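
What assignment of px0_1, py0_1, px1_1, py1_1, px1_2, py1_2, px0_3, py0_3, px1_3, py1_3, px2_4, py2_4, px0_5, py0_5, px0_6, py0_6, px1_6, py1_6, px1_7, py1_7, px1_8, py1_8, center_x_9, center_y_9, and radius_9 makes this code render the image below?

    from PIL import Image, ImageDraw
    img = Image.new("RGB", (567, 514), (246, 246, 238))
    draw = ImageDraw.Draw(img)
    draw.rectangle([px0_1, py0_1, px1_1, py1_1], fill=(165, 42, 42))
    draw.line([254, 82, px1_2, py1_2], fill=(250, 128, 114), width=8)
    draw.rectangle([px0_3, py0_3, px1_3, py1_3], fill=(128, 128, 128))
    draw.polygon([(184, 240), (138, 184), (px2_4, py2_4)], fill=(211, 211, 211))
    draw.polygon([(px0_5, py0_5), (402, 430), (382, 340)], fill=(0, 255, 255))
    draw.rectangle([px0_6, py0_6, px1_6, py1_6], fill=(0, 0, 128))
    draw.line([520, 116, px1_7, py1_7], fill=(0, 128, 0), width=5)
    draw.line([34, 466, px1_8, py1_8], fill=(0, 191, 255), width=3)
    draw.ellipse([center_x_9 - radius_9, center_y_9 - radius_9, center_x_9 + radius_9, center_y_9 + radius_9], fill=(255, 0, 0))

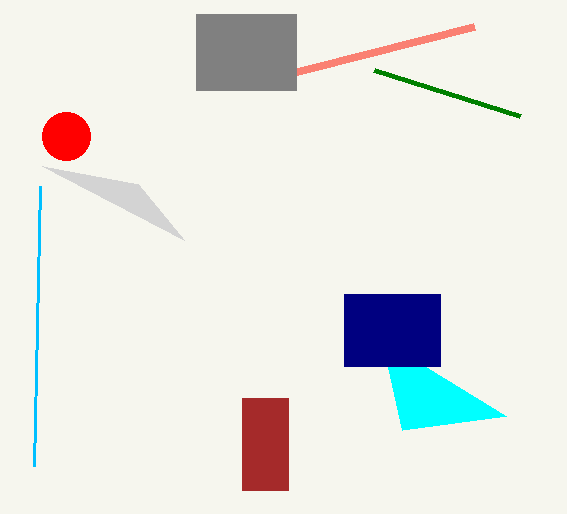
px0_1 = 242; py0_1 = 398; px1_1 = 288; py1_1 = 490; px1_2 = 474; py1_2 = 26; px0_3 = 196; py0_3 = 14; px1_3 = 296; py1_3 = 90; px2_4 = 42; py2_4 = 166; px0_5 = 506; py0_5 = 416; px0_6 = 344; py0_6 = 294; px1_6 = 440; py1_6 = 366; px1_7 = 374; py1_7 = 70; px1_8 = 40; py1_8 = 186; center_x_9 = 66; center_y_9 = 136; radius_9 = 24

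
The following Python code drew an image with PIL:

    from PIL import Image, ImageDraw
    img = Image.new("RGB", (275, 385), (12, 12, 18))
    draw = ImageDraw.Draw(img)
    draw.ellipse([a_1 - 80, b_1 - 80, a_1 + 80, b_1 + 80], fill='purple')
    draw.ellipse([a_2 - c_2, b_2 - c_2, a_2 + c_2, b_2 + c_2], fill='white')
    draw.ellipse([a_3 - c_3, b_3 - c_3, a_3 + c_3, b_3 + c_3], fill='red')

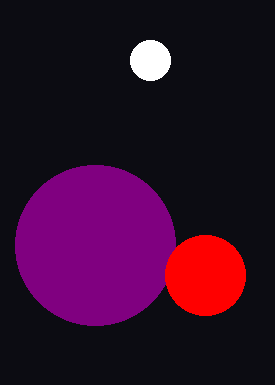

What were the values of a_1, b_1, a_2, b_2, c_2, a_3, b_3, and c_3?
a_1 = 95, b_1 = 245, a_2 = 150, b_2 = 60, c_2 = 20, a_3 = 205, b_3 = 275, c_3 = 40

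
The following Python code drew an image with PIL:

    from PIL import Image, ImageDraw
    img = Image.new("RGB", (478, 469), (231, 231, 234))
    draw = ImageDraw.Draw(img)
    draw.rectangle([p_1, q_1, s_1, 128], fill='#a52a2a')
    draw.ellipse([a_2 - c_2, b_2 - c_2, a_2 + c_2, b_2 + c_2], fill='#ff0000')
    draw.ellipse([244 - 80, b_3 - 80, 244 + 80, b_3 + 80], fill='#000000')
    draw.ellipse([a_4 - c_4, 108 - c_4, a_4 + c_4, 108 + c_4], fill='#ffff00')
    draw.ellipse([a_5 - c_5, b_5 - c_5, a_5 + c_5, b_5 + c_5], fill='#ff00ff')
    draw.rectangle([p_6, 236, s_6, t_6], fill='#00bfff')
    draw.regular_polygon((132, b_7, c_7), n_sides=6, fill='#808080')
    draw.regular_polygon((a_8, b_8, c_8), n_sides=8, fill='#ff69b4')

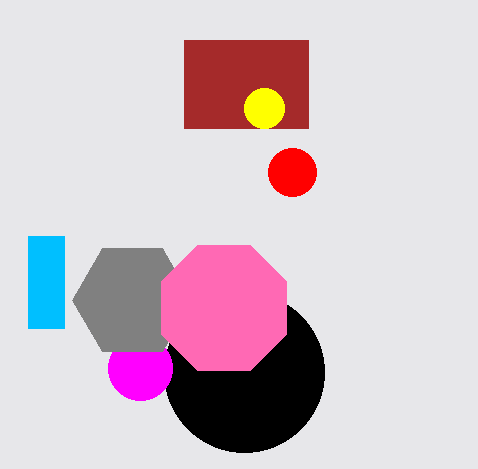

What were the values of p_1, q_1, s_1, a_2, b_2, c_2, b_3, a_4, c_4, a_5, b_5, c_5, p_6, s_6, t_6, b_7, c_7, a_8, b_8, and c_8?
p_1 = 184, q_1 = 40, s_1 = 308, a_2 = 292, b_2 = 172, c_2 = 24, b_3 = 372, a_4 = 264, c_4 = 20, a_5 = 140, b_5 = 368, c_5 = 32, p_6 = 28, s_6 = 64, t_6 = 328, b_7 = 300, c_7 = 60, a_8 = 224, b_8 = 308, c_8 = 68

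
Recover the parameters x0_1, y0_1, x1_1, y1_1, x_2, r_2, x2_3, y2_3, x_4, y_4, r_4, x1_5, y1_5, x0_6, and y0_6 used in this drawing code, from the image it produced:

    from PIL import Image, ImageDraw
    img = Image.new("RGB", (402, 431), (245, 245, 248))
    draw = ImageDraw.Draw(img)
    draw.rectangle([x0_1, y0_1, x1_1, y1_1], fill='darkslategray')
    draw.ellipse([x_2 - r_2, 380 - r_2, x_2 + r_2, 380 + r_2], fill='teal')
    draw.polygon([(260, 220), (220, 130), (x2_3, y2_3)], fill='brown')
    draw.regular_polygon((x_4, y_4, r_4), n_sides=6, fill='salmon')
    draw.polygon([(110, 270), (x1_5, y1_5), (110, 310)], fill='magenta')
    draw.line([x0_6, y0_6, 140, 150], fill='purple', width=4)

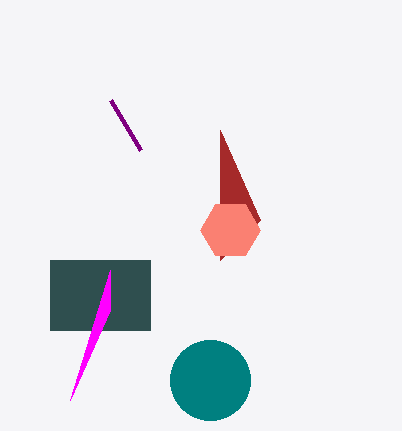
x0_1 = 50, y0_1 = 260, x1_1 = 150, y1_1 = 330, x_2 = 210, r_2 = 40, x2_3 = 220, y2_3 = 260, x_4 = 230, y_4 = 230, r_4 = 30, x1_5 = 70, y1_5 = 400, x0_6 = 110, y0_6 = 100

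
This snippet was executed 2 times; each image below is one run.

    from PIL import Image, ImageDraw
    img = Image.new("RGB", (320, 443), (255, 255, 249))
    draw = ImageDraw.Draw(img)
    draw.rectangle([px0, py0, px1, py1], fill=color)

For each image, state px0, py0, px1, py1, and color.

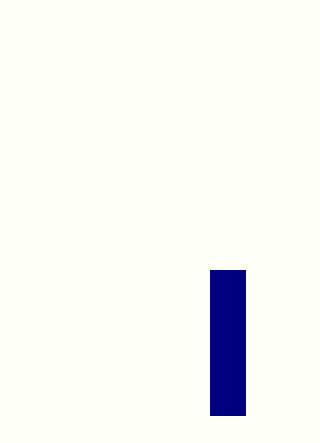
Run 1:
px0 = 210
py0 = 270
px1 = 245
py1 = 415
color = 'navy'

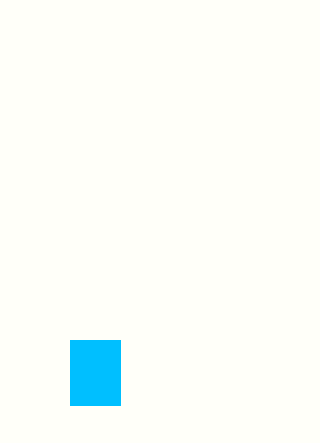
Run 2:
px0 = 70
py0 = 340
px1 = 120
py1 = 405
color = 'deepskyblue'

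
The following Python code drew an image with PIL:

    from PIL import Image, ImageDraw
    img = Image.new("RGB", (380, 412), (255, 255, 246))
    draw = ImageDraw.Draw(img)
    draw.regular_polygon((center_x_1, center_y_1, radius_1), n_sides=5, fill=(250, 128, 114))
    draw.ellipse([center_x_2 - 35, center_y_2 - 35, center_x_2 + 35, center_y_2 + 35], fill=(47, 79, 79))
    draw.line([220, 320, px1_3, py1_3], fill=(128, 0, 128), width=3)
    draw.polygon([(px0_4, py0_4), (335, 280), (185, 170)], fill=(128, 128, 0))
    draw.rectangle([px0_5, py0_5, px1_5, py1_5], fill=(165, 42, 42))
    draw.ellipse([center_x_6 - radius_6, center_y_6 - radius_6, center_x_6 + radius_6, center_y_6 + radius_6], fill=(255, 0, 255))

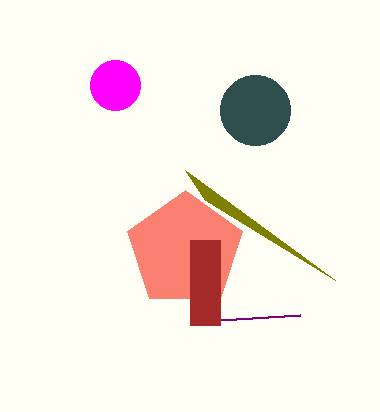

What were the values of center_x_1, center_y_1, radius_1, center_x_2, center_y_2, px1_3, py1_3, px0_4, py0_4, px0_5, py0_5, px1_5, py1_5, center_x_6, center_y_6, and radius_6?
center_x_1 = 185; center_y_1 = 250; radius_1 = 60; center_x_2 = 255; center_y_2 = 110; px1_3 = 300; py1_3 = 315; px0_4 = 205; py0_4 = 200; px0_5 = 190; py0_5 = 240; px1_5 = 220; py1_5 = 325; center_x_6 = 115; center_y_6 = 85; radius_6 = 25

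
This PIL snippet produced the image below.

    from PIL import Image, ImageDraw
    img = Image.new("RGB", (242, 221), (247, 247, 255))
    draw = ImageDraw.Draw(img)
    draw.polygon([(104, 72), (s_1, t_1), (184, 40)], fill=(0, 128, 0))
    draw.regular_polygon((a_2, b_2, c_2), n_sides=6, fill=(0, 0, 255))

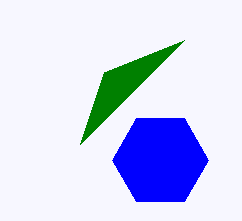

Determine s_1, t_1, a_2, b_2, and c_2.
s_1 = 80
t_1 = 144
a_2 = 160
b_2 = 160
c_2 = 48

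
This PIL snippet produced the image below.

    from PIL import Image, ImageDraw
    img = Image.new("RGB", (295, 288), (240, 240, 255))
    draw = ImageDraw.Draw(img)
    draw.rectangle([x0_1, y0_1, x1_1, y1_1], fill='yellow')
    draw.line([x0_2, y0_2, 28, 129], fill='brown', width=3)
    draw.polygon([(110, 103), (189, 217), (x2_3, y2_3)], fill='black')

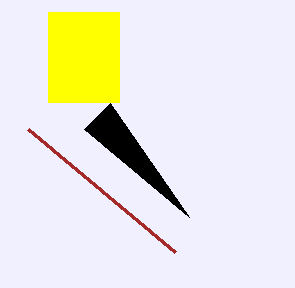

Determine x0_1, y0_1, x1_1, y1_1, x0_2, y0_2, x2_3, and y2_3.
x0_1 = 48, y0_1 = 12, x1_1 = 119, y1_1 = 102, x0_2 = 175, y0_2 = 252, x2_3 = 84, y2_3 = 129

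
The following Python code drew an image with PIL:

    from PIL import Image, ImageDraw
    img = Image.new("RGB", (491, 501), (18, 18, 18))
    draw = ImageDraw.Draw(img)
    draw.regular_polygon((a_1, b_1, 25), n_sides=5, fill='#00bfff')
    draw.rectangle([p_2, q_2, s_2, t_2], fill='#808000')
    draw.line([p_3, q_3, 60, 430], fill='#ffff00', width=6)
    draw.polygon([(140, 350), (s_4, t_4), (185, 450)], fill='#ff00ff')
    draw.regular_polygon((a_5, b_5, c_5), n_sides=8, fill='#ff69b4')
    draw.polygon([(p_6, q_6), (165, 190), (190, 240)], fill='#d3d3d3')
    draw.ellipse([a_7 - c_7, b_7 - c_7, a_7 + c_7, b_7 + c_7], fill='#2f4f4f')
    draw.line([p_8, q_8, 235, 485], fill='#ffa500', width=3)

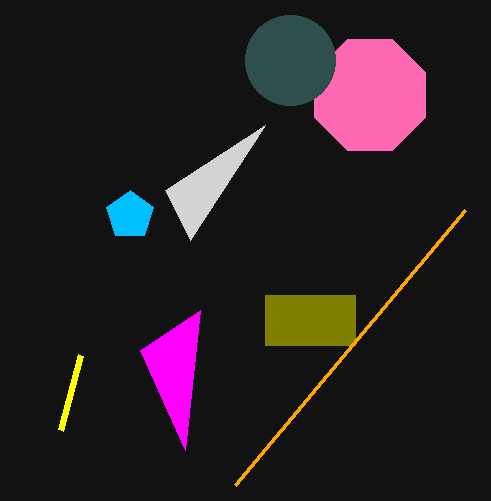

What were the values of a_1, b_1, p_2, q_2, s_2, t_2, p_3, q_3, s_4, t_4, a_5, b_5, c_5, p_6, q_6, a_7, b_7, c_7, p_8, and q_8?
a_1 = 130; b_1 = 215; p_2 = 265; q_2 = 295; s_2 = 355; t_2 = 345; p_3 = 80; q_3 = 355; s_4 = 200; t_4 = 310; a_5 = 370; b_5 = 95; c_5 = 60; p_6 = 265; q_6 = 125; a_7 = 290; b_7 = 60; c_7 = 45; p_8 = 465; q_8 = 210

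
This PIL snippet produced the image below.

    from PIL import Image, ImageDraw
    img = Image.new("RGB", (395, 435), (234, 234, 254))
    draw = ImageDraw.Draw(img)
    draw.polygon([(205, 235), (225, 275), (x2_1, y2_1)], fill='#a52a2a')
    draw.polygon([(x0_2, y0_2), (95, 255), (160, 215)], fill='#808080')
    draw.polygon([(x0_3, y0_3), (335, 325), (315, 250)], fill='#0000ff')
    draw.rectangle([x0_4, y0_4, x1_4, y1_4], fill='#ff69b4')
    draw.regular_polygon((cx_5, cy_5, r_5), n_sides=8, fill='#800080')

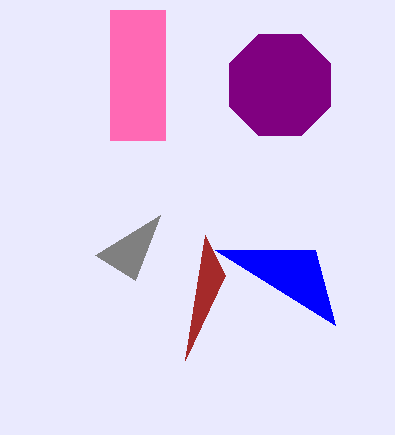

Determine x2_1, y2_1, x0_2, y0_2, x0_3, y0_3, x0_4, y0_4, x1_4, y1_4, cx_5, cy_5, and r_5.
x2_1 = 185
y2_1 = 360
x0_2 = 135
y0_2 = 280
x0_3 = 215
y0_3 = 250
x0_4 = 110
y0_4 = 10
x1_4 = 165
y1_4 = 140
cx_5 = 280
cy_5 = 85
r_5 = 55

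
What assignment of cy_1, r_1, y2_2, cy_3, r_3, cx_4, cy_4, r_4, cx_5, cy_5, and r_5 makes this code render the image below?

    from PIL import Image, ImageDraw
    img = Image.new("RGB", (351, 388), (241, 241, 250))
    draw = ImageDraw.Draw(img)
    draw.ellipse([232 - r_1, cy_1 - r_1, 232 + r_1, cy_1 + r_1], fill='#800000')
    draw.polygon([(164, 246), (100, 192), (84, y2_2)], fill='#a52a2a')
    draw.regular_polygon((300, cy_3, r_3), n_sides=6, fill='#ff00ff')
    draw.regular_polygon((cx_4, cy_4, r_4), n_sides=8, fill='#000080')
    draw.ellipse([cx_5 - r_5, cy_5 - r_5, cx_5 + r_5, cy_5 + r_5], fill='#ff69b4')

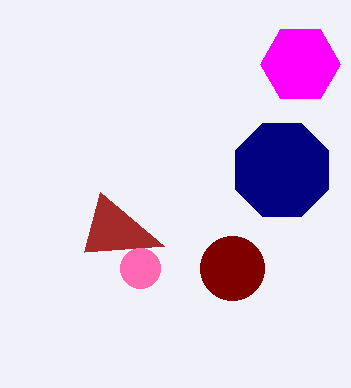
cy_1 = 268; r_1 = 32; y2_2 = 252; cy_3 = 64; r_3 = 40; cx_4 = 282; cy_4 = 170; r_4 = 50; cx_5 = 140; cy_5 = 268; r_5 = 20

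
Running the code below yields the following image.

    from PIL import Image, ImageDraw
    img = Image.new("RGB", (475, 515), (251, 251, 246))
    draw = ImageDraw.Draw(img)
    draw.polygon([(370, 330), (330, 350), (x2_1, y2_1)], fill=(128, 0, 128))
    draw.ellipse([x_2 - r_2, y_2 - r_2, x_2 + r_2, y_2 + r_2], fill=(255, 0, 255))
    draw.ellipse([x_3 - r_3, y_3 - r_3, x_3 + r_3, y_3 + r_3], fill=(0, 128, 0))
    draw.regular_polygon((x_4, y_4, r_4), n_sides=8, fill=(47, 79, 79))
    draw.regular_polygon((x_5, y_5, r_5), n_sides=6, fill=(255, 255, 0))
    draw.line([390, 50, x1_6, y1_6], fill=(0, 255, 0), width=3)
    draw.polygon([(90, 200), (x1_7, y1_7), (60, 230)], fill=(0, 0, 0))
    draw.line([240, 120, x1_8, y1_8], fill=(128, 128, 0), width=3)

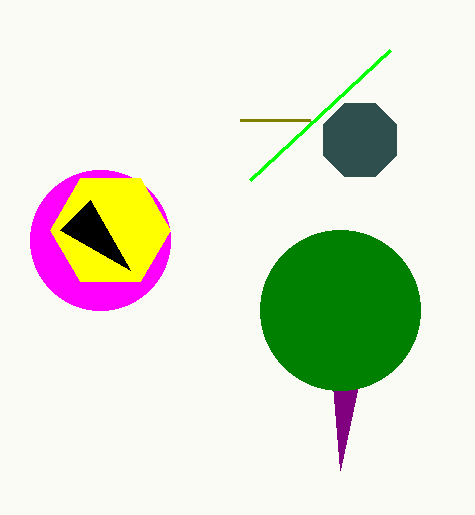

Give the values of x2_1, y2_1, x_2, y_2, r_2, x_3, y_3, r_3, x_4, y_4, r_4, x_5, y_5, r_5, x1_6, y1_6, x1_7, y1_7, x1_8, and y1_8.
x2_1 = 340
y2_1 = 470
x_2 = 100
y_2 = 240
r_2 = 70
x_3 = 340
y_3 = 310
r_3 = 80
x_4 = 360
y_4 = 140
r_4 = 40
x_5 = 110
y_5 = 230
r_5 = 60
x1_6 = 250
y1_6 = 180
x1_7 = 130
y1_7 = 270
x1_8 = 310
y1_8 = 120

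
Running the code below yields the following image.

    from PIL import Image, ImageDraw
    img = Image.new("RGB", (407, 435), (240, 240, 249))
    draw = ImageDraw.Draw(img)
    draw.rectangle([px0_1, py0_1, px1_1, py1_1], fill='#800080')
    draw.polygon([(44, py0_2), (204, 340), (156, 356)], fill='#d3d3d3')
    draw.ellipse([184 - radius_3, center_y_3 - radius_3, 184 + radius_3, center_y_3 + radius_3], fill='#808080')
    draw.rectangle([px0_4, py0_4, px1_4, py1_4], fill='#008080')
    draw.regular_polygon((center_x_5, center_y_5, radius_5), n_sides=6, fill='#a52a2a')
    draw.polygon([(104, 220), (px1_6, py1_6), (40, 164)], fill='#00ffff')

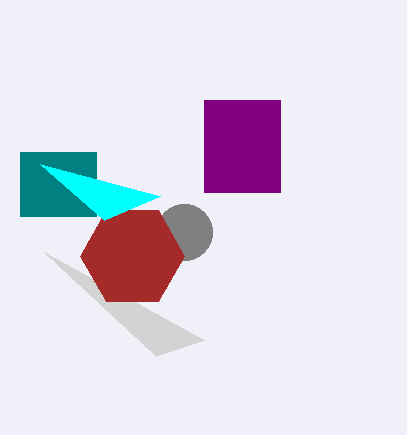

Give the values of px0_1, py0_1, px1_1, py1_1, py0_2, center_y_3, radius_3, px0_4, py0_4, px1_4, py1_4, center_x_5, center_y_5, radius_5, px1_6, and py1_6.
px0_1 = 204, py0_1 = 100, px1_1 = 280, py1_1 = 192, py0_2 = 252, center_y_3 = 232, radius_3 = 28, px0_4 = 20, py0_4 = 152, px1_4 = 96, py1_4 = 216, center_x_5 = 132, center_y_5 = 256, radius_5 = 52, px1_6 = 160, py1_6 = 196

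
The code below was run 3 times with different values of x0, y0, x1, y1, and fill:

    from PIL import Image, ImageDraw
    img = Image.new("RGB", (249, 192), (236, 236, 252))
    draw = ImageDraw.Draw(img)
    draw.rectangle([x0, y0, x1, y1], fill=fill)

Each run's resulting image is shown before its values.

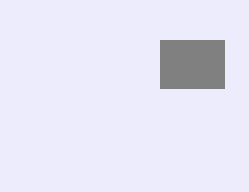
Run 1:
x0 = 160
y0 = 40
x1 = 224
y1 = 88
fill = 'gray'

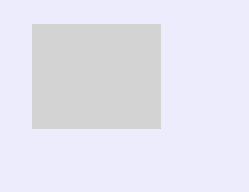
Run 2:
x0 = 32
y0 = 24
x1 = 160
y1 = 128
fill = 'lightgray'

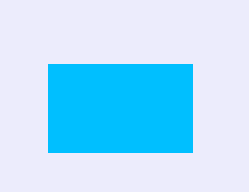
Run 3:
x0 = 48; y0 = 64; x1 = 192; y1 = 152; fill = 'deepskyblue'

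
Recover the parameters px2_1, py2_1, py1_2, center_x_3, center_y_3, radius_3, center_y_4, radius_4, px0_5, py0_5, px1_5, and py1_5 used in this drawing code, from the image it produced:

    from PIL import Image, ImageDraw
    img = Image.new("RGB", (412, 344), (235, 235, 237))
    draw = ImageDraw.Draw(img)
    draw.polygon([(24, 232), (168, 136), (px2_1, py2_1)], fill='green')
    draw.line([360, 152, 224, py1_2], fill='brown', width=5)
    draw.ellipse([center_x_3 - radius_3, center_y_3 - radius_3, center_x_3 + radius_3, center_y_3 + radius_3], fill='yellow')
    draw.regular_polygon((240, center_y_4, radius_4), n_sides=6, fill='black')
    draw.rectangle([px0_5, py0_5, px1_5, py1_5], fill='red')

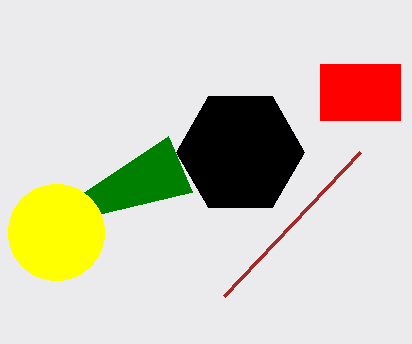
px2_1 = 192
py2_1 = 192
py1_2 = 296
center_x_3 = 56
center_y_3 = 232
radius_3 = 48
center_y_4 = 152
radius_4 = 64
px0_5 = 320
py0_5 = 64
px1_5 = 400
py1_5 = 120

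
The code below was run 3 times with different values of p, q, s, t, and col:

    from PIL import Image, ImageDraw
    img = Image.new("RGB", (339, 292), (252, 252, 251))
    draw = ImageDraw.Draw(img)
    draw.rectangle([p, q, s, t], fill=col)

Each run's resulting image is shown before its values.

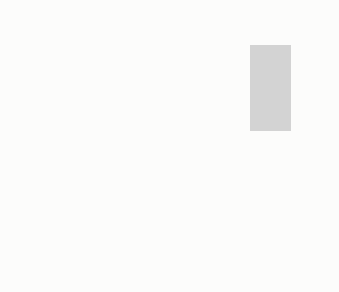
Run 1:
p = 250; q = 45; s = 290; t = 130; col = 'lightgray'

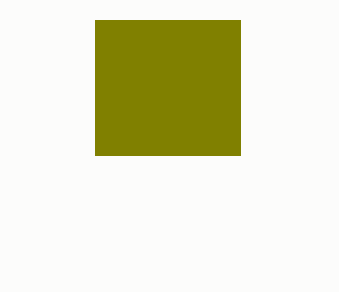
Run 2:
p = 95; q = 20; s = 240; t = 155; col = 'olive'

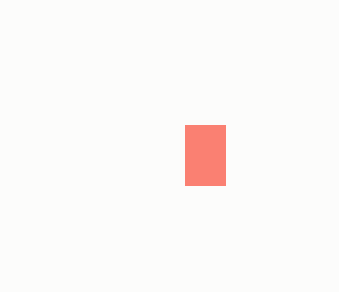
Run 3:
p = 185
q = 125
s = 225
t = 185
col = 'salmon'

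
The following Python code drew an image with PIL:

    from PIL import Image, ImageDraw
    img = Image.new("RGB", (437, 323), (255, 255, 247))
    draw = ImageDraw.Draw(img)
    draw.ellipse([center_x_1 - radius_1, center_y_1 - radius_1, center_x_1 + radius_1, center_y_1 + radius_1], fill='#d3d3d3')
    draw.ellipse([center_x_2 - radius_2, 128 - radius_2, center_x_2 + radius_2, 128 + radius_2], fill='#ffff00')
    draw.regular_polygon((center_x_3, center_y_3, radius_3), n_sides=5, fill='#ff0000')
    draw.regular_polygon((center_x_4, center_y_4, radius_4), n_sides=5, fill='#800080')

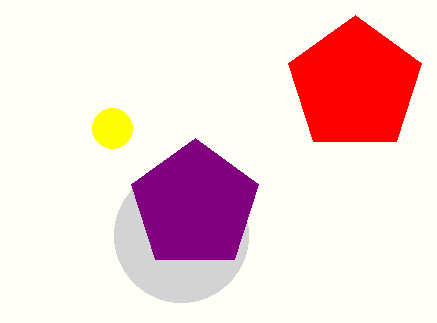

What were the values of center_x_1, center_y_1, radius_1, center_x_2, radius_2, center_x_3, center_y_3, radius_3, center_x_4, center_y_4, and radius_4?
center_x_1 = 181; center_y_1 = 235; radius_1 = 67; center_x_2 = 112; radius_2 = 20; center_x_3 = 355; center_y_3 = 85; radius_3 = 70; center_x_4 = 195; center_y_4 = 205; radius_4 = 67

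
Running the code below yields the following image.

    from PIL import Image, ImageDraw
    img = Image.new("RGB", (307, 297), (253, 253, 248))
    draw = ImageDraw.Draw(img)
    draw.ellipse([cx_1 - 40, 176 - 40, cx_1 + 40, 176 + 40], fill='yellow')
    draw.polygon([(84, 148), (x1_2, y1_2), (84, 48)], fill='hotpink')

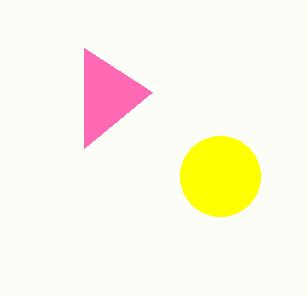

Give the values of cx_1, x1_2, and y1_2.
cx_1 = 220
x1_2 = 152
y1_2 = 92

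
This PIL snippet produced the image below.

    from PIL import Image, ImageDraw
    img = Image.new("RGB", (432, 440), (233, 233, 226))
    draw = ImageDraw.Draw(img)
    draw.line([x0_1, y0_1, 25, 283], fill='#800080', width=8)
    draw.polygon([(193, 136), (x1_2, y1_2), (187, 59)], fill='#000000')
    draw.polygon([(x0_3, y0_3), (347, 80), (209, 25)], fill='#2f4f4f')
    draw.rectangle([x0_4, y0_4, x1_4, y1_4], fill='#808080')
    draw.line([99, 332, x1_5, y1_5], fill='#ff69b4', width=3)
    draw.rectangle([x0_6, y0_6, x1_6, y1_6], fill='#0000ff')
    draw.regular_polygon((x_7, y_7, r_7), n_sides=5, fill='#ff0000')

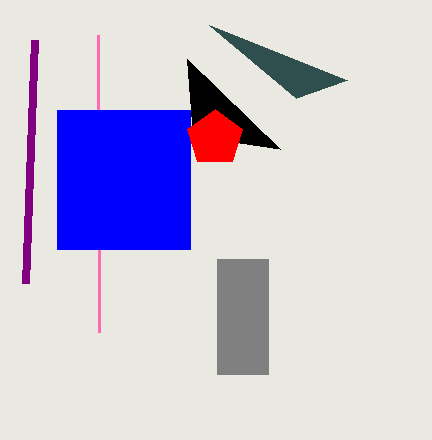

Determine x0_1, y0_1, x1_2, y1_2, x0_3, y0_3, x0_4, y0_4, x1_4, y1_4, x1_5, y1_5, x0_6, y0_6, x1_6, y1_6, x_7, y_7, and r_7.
x0_1 = 34, y0_1 = 40, x1_2 = 280, y1_2 = 149, x0_3 = 296, y0_3 = 98, x0_4 = 217, y0_4 = 259, x1_4 = 268, y1_4 = 374, x1_5 = 98, y1_5 = 35, x0_6 = 57, y0_6 = 110, x1_6 = 190, y1_6 = 249, x_7 = 215, y_7 = 138, r_7 = 29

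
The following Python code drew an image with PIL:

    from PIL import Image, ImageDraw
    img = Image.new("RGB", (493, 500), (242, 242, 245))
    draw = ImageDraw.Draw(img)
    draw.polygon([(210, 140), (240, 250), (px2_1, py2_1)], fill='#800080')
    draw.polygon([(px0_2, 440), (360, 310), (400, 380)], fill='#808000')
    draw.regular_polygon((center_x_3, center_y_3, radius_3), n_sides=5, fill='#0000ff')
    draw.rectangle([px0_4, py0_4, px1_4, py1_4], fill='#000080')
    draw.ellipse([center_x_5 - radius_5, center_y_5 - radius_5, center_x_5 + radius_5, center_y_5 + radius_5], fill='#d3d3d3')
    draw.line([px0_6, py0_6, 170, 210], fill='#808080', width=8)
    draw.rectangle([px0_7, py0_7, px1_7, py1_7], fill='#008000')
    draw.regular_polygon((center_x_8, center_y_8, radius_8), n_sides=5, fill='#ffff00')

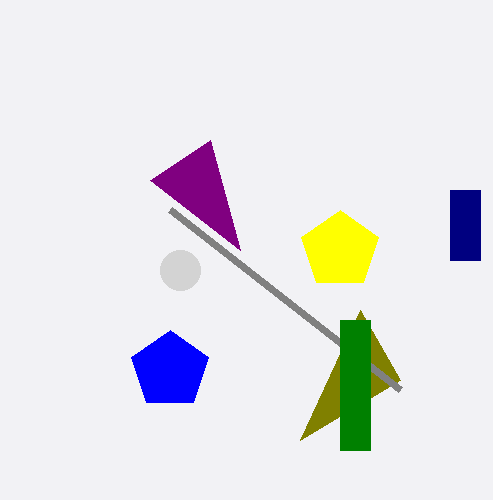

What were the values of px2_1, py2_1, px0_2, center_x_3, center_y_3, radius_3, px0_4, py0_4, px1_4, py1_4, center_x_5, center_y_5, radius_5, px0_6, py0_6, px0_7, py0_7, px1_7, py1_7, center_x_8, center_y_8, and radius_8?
px2_1 = 150, py2_1 = 180, px0_2 = 300, center_x_3 = 170, center_y_3 = 370, radius_3 = 40, px0_4 = 450, py0_4 = 190, px1_4 = 480, py1_4 = 260, center_x_5 = 180, center_y_5 = 270, radius_5 = 20, px0_6 = 400, py0_6 = 390, px0_7 = 340, py0_7 = 320, px1_7 = 370, py1_7 = 450, center_x_8 = 340, center_y_8 = 250, radius_8 = 40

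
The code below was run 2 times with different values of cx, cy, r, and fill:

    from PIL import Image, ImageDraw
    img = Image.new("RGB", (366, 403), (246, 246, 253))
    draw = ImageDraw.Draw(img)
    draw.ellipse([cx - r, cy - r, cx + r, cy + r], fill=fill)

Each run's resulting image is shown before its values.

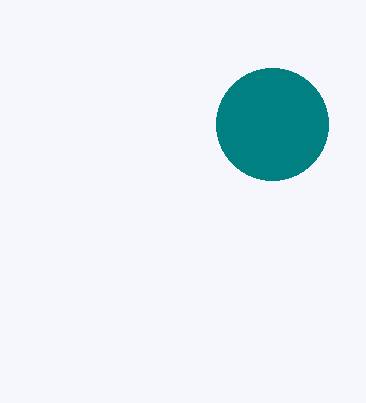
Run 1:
cx = 272; cy = 124; r = 56; fill = 'teal'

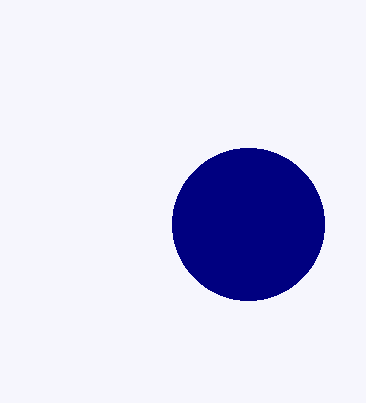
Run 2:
cx = 248, cy = 224, r = 76, fill = 'navy'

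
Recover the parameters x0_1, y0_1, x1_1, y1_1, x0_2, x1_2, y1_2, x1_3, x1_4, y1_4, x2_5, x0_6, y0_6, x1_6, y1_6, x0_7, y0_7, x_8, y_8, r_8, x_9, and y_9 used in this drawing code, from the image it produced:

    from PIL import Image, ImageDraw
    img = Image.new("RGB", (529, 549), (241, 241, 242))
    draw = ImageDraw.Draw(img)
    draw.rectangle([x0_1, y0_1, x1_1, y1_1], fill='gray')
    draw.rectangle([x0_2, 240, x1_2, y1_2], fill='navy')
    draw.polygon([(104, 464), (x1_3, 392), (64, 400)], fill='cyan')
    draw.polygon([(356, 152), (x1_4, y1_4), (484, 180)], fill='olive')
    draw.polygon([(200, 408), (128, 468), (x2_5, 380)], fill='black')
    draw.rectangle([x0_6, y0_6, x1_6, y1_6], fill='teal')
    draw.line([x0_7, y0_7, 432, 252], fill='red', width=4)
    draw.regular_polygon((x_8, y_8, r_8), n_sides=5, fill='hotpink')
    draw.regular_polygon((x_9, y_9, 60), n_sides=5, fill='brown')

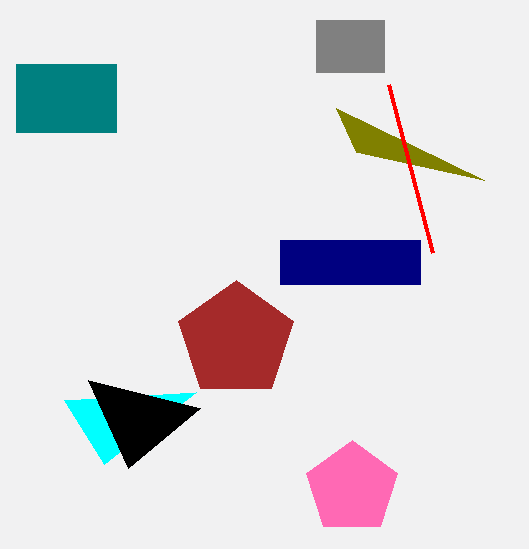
x0_1 = 316
y0_1 = 20
x1_1 = 384
y1_1 = 72
x0_2 = 280
x1_2 = 420
y1_2 = 284
x1_3 = 196
x1_4 = 336
y1_4 = 108
x2_5 = 88
x0_6 = 16
y0_6 = 64
x1_6 = 116
y1_6 = 132
x0_7 = 388
y0_7 = 84
x_8 = 352
y_8 = 488
r_8 = 48
x_9 = 236
y_9 = 340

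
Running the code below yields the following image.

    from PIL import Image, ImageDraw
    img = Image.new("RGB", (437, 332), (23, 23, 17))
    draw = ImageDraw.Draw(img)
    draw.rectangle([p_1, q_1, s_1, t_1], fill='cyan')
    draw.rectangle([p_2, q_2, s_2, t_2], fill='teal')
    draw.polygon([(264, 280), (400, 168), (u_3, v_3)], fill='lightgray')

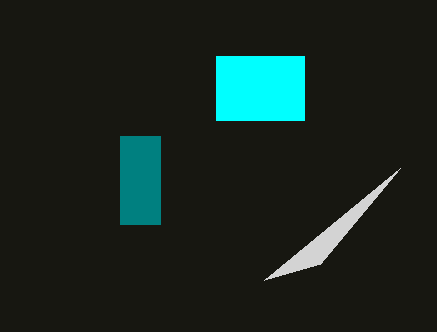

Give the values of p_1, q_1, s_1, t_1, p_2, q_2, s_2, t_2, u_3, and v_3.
p_1 = 216, q_1 = 56, s_1 = 304, t_1 = 120, p_2 = 120, q_2 = 136, s_2 = 160, t_2 = 224, u_3 = 320, v_3 = 264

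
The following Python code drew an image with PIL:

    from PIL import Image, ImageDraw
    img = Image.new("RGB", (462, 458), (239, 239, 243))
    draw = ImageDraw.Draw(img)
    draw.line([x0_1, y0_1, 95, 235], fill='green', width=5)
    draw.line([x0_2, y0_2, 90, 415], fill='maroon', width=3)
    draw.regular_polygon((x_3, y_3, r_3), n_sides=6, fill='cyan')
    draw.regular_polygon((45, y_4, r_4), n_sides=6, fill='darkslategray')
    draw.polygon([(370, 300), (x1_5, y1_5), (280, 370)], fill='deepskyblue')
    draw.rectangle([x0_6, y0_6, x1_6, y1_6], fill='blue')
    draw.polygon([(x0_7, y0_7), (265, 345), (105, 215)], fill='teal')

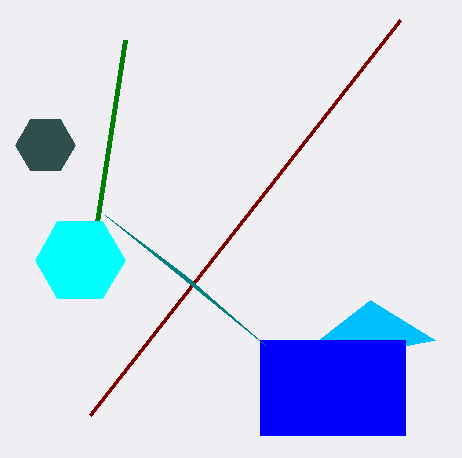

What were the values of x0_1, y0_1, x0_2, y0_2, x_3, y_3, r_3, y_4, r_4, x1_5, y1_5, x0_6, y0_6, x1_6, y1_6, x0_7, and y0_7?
x0_1 = 125, y0_1 = 40, x0_2 = 400, y0_2 = 20, x_3 = 80, y_3 = 260, r_3 = 45, y_4 = 145, r_4 = 30, x1_5 = 435, y1_5 = 340, x0_6 = 260, y0_6 = 340, x1_6 = 405, y1_6 = 435, x0_7 = 185, y0_7 = 275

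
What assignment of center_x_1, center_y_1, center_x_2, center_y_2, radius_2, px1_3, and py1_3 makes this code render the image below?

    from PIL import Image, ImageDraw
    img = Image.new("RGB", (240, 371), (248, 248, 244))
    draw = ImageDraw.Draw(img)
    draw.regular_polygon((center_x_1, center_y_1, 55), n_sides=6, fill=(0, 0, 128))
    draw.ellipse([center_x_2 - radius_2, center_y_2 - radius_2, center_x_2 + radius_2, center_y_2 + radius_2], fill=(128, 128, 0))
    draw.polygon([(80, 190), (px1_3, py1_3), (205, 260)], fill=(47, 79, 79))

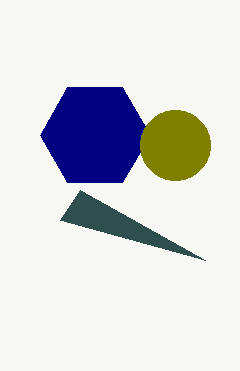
center_x_1 = 95, center_y_1 = 135, center_x_2 = 175, center_y_2 = 145, radius_2 = 35, px1_3 = 60, py1_3 = 220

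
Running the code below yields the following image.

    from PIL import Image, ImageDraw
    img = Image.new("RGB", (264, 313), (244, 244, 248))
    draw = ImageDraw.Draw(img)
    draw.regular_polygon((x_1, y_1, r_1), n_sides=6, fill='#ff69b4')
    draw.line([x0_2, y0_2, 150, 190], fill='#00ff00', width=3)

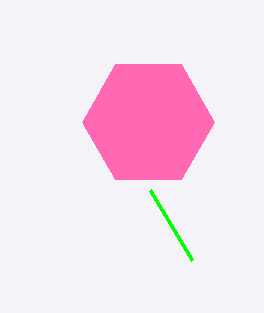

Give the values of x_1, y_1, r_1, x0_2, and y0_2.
x_1 = 148; y_1 = 122; r_1 = 66; x0_2 = 192; y0_2 = 260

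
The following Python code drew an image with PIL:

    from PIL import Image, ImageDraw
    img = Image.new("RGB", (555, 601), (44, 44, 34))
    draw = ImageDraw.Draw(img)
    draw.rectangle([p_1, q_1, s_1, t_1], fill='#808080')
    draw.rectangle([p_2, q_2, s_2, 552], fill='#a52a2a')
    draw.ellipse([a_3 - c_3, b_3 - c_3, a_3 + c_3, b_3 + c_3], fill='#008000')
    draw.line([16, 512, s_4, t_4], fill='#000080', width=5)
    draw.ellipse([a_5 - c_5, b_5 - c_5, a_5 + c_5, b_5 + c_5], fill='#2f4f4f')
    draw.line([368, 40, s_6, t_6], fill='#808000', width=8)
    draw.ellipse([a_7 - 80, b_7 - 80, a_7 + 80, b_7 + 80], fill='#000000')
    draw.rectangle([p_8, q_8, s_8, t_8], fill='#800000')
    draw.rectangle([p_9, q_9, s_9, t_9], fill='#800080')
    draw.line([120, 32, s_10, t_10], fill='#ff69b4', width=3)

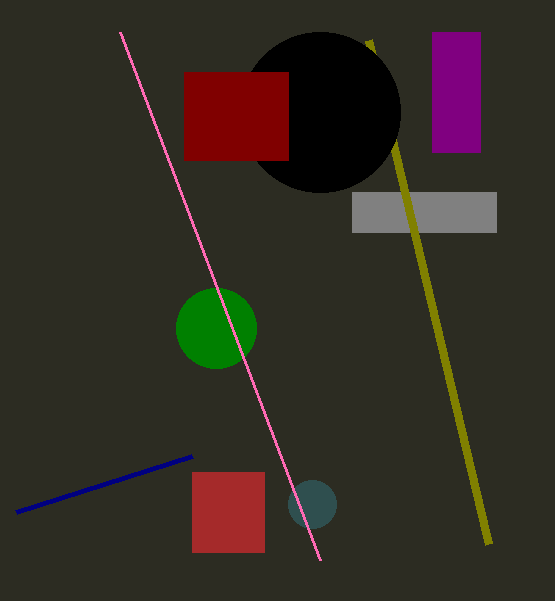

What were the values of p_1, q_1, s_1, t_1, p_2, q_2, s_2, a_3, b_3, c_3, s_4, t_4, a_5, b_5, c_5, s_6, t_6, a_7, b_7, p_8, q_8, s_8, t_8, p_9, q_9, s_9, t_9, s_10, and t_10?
p_1 = 352; q_1 = 192; s_1 = 496; t_1 = 232; p_2 = 192; q_2 = 472; s_2 = 264; a_3 = 216; b_3 = 328; c_3 = 40; s_4 = 192; t_4 = 456; a_5 = 312; b_5 = 504; c_5 = 24; s_6 = 488; t_6 = 544; a_7 = 320; b_7 = 112; p_8 = 184; q_8 = 72; s_8 = 288; t_8 = 160; p_9 = 432; q_9 = 32; s_9 = 480; t_9 = 152; s_10 = 320; t_10 = 560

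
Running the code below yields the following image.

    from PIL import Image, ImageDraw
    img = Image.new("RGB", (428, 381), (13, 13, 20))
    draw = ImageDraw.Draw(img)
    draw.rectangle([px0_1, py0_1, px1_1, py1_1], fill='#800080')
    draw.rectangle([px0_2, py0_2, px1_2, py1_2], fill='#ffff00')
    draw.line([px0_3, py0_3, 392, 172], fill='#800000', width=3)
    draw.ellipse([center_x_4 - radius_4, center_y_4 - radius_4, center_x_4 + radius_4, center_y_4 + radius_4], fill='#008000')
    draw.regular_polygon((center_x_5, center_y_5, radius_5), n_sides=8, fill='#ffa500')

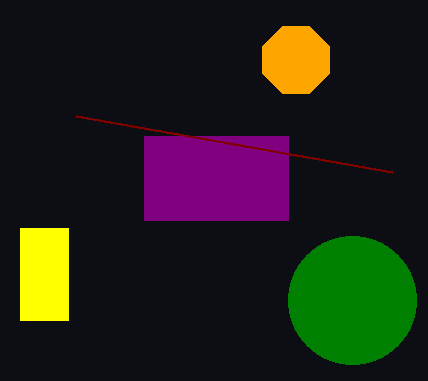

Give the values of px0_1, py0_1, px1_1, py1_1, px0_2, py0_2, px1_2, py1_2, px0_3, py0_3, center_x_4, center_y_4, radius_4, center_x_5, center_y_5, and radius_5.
px0_1 = 144
py0_1 = 136
px1_1 = 288
py1_1 = 220
px0_2 = 20
py0_2 = 228
px1_2 = 68
py1_2 = 320
px0_3 = 76
py0_3 = 116
center_x_4 = 352
center_y_4 = 300
radius_4 = 64
center_x_5 = 296
center_y_5 = 60
radius_5 = 36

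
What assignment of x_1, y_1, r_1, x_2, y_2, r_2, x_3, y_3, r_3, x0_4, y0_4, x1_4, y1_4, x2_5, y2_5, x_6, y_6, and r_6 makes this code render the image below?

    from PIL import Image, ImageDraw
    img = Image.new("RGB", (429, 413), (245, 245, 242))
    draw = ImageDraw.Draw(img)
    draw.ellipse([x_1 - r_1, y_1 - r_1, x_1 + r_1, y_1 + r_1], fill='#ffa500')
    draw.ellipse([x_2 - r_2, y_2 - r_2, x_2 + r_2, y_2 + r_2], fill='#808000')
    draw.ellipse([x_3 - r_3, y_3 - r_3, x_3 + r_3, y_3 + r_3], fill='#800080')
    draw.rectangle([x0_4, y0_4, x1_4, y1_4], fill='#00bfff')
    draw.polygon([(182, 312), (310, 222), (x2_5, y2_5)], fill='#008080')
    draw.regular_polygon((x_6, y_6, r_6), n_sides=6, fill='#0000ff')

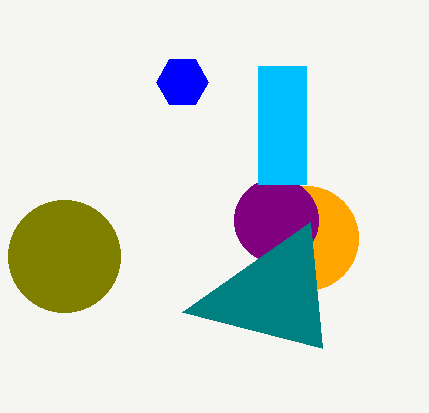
x_1 = 306, y_1 = 238, r_1 = 52, x_2 = 64, y_2 = 256, r_2 = 56, x_3 = 276, y_3 = 220, r_3 = 42, x0_4 = 258, y0_4 = 66, x1_4 = 306, y1_4 = 184, x2_5 = 322, y2_5 = 348, x_6 = 182, y_6 = 82, r_6 = 26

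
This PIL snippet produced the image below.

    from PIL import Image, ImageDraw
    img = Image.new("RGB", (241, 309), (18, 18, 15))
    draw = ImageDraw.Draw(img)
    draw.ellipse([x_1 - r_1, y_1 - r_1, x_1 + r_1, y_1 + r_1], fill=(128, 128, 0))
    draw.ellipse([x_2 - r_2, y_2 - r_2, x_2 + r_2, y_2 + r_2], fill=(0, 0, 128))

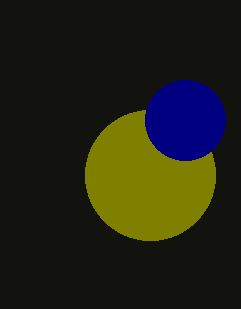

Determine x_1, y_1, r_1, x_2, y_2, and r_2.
x_1 = 150; y_1 = 175; r_1 = 65; x_2 = 185; y_2 = 120; r_2 = 40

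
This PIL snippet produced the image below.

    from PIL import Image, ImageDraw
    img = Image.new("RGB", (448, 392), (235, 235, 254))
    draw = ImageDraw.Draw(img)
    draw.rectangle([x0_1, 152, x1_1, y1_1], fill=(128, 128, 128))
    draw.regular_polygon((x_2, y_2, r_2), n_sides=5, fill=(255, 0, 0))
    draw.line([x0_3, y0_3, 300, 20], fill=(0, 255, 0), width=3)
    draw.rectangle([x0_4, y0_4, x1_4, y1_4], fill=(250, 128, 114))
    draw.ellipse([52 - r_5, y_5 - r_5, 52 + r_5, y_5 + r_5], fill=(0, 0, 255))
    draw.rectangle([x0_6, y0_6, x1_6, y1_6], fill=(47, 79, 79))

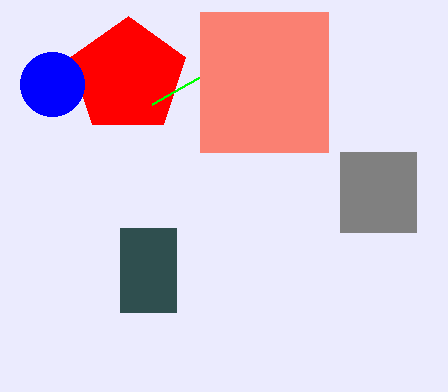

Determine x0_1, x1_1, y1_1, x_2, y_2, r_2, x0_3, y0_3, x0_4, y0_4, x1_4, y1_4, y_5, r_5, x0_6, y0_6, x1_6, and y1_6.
x0_1 = 340, x1_1 = 416, y1_1 = 232, x_2 = 128, y_2 = 76, r_2 = 60, x0_3 = 152, y0_3 = 104, x0_4 = 200, y0_4 = 12, x1_4 = 328, y1_4 = 152, y_5 = 84, r_5 = 32, x0_6 = 120, y0_6 = 228, x1_6 = 176, y1_6 = 312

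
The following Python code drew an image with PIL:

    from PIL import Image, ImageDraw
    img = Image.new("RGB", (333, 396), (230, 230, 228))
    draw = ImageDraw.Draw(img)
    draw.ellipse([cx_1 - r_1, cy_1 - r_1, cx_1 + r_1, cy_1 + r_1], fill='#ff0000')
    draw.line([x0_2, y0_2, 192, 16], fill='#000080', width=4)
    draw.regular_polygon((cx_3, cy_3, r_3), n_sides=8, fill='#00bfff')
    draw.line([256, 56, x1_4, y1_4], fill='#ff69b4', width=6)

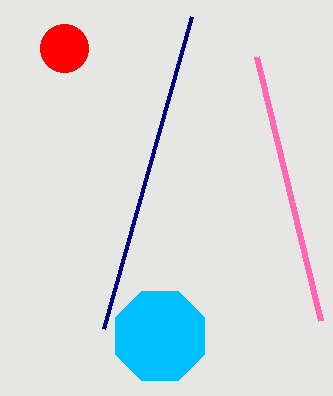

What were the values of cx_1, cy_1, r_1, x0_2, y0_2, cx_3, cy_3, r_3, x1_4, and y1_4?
cx_1 = 64, cy_1 = 48, r_1 = 24, x0_2 = 104, y0_2 = 328, cx_3 = 160, cy_3 = 336, r_3 = 48, x1_4 = 320, y1_4 = 320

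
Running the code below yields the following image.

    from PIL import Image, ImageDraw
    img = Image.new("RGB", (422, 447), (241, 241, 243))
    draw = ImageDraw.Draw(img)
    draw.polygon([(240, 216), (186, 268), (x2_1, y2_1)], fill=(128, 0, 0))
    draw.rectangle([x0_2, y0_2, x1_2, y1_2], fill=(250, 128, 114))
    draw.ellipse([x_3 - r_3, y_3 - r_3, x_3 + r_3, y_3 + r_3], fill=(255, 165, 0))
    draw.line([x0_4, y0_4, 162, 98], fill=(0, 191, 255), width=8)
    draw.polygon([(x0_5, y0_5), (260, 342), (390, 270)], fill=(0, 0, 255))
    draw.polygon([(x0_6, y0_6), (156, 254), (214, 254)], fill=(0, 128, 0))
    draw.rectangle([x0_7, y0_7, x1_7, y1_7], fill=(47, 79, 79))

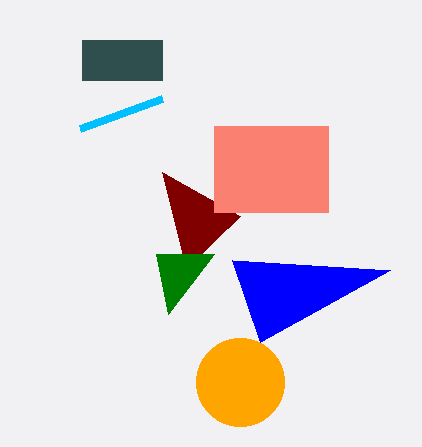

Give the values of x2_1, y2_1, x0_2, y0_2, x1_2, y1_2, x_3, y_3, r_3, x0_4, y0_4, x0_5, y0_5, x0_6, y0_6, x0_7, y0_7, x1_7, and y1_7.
x2_1 = 162
y2_1 = 172
x0_2 = 214
y0_2 = 126
x1_2 = 328
y1_2 = 212
x_3 = 240
y_3 = 382
r_3 = 44
x0_4 = 80
y0_4 = 128
x0_5 = 232
y0_5 = 260
x0_6 = 168
y0_6 = 314
x0_7 = 82
y0_7 = 40
x1_7 = 162
y1_7 = 80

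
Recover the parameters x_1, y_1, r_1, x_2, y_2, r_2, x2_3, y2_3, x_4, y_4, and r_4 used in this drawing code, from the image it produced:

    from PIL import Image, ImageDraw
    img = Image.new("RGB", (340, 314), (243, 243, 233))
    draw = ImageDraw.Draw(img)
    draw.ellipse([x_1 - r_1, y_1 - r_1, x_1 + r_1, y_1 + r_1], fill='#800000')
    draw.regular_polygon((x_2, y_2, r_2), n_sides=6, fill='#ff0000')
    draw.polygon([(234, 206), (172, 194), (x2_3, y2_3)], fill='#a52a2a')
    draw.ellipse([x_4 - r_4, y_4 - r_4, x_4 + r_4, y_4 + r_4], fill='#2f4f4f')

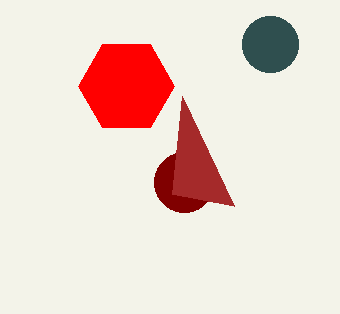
x_1 = 184, y_1 = 182, r_1 = 30, x_2 = 126, y_2 = 86, r_2 = 48, x2_3 = 182, y2_3 = 96, x_4 = 270, y_4 = 44, r_4 = 28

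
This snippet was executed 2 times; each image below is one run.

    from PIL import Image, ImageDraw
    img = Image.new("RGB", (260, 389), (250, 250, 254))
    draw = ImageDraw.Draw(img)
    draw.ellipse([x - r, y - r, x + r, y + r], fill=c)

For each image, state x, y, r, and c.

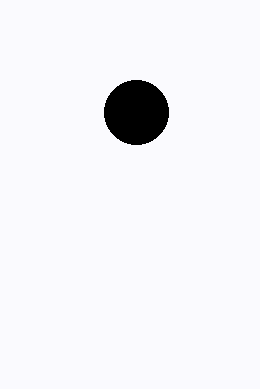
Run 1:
x = 136, y = 112, r = 32, c = 'black'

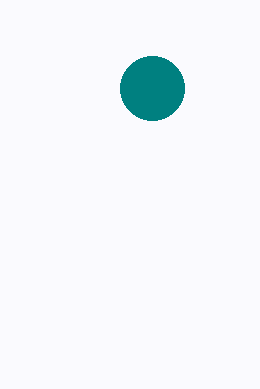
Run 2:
x = 152, y = 88, r = 32, c = 'teal'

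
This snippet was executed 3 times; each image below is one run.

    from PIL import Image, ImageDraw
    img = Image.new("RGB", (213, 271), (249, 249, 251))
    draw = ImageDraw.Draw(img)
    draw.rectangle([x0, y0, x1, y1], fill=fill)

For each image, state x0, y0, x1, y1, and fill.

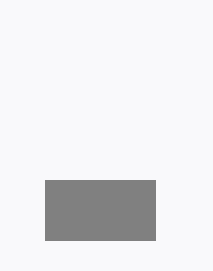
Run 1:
x0 = 45; y0 = 180; x1 = 155; y1 = 240; fill = 'gray'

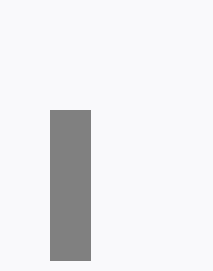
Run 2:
x0 = 50
y0 = 110
x1 = 90
y1 = 260
fill = 'gray'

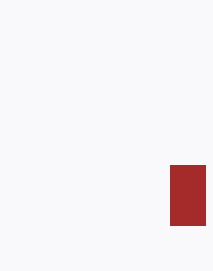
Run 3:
x0 = 170
y0 = 165
x1 = 205
y1 = 225
fill = 'brown'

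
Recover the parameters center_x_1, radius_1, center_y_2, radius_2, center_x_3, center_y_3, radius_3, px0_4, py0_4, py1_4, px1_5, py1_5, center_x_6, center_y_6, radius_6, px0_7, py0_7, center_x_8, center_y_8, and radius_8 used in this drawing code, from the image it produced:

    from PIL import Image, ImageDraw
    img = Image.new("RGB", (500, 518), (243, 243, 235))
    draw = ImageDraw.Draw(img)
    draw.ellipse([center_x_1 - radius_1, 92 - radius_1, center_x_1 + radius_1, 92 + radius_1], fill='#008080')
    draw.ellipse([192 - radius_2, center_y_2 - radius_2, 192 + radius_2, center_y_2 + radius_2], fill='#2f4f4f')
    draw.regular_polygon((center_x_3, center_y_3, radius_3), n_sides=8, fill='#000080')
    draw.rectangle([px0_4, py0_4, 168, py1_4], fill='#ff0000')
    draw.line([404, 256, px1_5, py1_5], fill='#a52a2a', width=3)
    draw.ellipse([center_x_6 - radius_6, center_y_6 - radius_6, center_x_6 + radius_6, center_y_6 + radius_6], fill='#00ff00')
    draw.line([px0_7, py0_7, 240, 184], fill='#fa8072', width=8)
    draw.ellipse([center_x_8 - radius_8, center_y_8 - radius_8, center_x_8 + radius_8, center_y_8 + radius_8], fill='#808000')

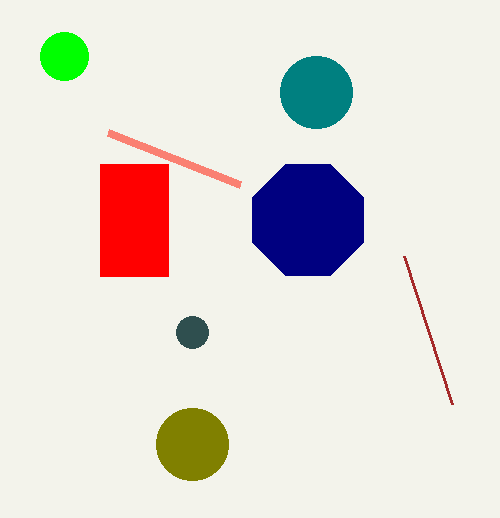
center_x_1 = 316; radius_1 = 36; center_y_2 = 332; radius_2 = 16; center_x_3 = 308; center_y_3 = 220; radius_3 = 60; px0_4 = 100; py0_4 = 164; py1_4 = 276; px1_5 = 452; py1_5 = 404; center_x_6 = 64; center_y_6 = 56; radius_6 = 24; px0_7 = 108; py0_7 = 132; center_x_8 = 192; center_y_8 = 444; radius_8 = 36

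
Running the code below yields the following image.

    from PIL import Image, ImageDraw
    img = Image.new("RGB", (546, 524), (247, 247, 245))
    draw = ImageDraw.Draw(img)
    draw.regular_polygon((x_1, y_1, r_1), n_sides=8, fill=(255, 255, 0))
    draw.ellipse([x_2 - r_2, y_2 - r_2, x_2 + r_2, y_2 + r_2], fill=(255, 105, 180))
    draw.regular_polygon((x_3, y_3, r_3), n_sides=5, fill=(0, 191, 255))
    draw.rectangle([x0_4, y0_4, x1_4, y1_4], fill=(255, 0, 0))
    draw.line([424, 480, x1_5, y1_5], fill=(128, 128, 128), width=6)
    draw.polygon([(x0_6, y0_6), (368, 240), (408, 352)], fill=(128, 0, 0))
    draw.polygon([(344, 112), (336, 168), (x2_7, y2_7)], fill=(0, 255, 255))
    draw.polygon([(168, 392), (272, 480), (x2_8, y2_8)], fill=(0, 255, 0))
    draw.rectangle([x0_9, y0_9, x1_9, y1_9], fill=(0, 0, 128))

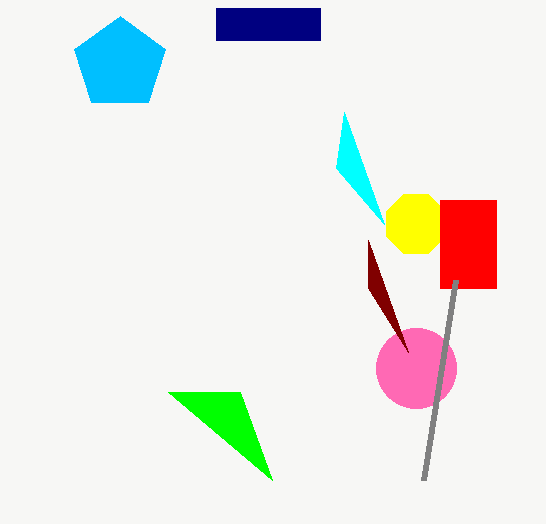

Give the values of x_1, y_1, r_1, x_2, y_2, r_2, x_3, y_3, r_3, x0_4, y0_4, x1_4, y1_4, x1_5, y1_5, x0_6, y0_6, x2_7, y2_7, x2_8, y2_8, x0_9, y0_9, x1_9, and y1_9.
x_1 = 416
y_1 = 224
r_1 = 32
x_2 = 416
y_2 = 368
r_2 = 40
x_3 = 120
y_3 = 64
r_3 = 48
x0_4 = 440
y0_4 = 200
x1_4 = 496
y1_4 = 288
x1_5 = 456
y1_5 = 280
x0_6 = 368
y0_6 = 288
x2_7 = 384
y2_7 = 224
x2_8 = 240
y2_8 = 392
x0_9 = 216
y0_9 = 8
x1_9 = 320
y1_9 = 40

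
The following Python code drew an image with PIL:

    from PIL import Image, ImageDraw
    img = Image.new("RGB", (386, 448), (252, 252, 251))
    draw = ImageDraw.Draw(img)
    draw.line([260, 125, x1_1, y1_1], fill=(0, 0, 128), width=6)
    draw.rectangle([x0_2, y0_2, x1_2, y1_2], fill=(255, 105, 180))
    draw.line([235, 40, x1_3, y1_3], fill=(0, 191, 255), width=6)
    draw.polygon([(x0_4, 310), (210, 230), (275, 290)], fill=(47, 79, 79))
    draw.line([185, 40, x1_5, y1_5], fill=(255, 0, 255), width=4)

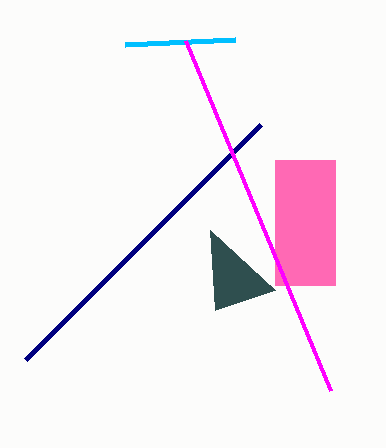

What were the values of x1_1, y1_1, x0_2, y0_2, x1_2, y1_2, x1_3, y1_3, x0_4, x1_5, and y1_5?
x1_1 = 25
y1_1 = 360
x0_2 = 275
y0_2 = 160
x1_2 = 335
y1_2 = 285
x1_3 = 125
y1_3 = 45
x0_4 = 215
x1_5 = 330
y1_5 = 390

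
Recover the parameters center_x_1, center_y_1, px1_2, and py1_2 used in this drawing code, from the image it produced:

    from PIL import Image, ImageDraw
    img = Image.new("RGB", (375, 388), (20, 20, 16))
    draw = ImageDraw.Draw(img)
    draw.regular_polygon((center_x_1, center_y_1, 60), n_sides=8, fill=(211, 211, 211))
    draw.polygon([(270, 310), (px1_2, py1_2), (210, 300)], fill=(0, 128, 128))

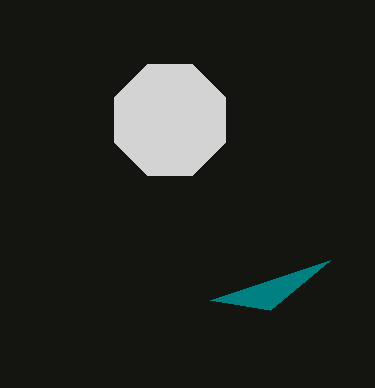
center_x_1 = 170
center_y_1 = 120
px1_2 = 330
py1_2 = 260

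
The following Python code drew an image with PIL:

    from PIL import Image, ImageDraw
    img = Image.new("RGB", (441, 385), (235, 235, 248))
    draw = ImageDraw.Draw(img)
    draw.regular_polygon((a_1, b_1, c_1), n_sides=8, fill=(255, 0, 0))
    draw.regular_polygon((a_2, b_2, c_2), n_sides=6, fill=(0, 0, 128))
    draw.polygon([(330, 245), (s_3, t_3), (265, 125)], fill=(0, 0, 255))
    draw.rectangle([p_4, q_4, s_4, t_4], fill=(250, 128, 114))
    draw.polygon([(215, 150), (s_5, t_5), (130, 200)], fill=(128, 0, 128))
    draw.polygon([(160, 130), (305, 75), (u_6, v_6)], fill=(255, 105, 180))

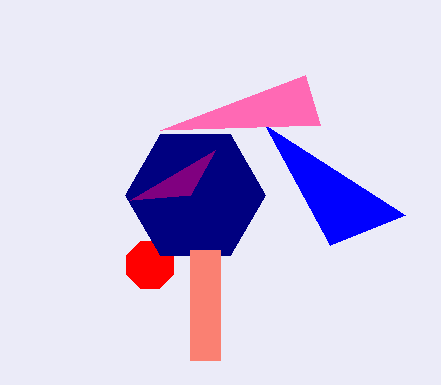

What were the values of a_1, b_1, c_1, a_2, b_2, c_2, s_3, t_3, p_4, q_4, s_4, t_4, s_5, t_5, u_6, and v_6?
a_1 = 150
b_1 = 265
c_1 = 25
a_2 = 195
b_2 = 195
c_2 = 70
s_3 = 405
t_3 = 215
p_4 = 190
q_4 = 250
s_4 = 220
t_4 = 360
s_5 = 190
t_5 = 195
u_6 = 320
v_6 = 125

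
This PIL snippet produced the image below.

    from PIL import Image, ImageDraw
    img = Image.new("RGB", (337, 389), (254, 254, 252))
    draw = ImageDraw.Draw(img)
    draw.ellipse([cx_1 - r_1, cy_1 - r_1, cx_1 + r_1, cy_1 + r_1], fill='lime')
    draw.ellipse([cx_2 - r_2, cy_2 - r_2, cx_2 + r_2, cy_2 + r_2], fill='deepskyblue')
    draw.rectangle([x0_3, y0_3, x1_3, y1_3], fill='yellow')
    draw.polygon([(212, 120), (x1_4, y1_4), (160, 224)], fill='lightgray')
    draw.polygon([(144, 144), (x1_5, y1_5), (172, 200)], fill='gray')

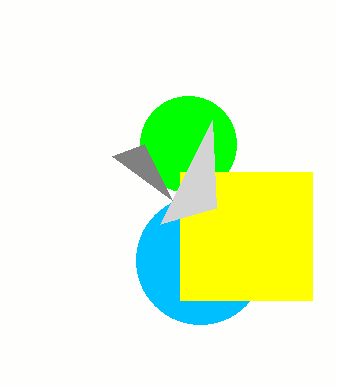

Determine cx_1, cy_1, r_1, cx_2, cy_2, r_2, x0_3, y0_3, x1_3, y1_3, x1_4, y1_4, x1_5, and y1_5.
cx_1 = 188
cy_1 = 144
r_1 = 48
cx_2 = 200
cy_2 = 260
r_2 = 64
x0_3 = 180
y0_3 = 172
x1_3 = 312
y1_3 = 300
x1_4 = 216
y1_4 = 208
x1_5 = 112
y1_5 = 156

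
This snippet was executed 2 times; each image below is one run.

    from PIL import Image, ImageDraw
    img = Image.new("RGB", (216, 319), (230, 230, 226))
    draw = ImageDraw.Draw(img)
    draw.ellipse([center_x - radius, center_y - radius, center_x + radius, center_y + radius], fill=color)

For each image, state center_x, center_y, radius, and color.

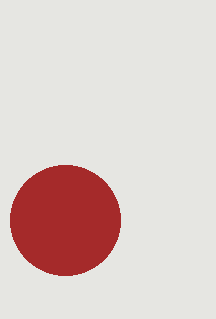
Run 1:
center_x = 65; center_y = 220; radius = 55; color = 'brown'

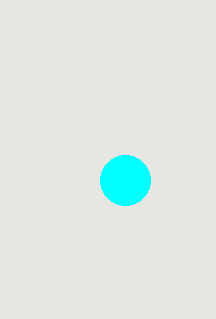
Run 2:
center_x = 125
center_y = 180
radius = 25
color = 'cyan'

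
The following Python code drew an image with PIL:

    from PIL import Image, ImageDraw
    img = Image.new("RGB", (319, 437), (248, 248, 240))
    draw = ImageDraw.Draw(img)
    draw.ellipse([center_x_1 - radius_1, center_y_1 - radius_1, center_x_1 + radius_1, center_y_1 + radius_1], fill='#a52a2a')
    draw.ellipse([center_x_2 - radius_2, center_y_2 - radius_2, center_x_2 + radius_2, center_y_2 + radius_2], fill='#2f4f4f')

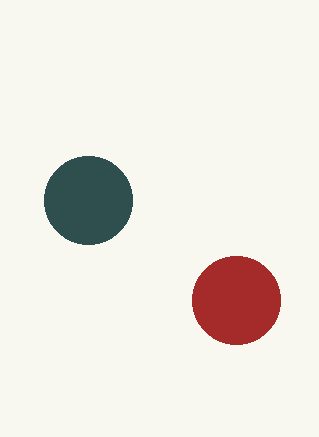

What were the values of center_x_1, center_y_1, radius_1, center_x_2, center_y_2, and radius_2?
center_x_1 = 236
center_y_1 = 300
radius_1 = 44
center_x_2 = 88
center_y_2 = 200
radius_2 = 44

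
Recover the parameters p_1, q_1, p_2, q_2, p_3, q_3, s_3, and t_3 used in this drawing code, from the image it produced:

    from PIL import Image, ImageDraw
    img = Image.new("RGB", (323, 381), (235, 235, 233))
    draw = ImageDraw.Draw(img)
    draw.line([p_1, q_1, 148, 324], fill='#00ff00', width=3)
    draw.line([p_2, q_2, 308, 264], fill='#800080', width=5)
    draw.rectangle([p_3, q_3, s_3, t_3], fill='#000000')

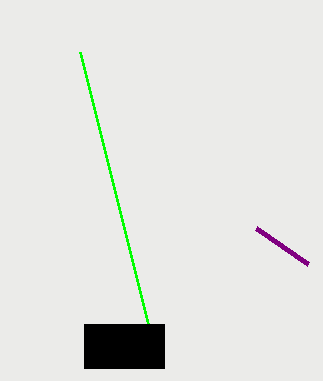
p_1 = 80
q_1 = 52
p_2 = 256
q_2 = 228
p_3 = 84
q_3 = 324
s_3 = 164
t_3 = 368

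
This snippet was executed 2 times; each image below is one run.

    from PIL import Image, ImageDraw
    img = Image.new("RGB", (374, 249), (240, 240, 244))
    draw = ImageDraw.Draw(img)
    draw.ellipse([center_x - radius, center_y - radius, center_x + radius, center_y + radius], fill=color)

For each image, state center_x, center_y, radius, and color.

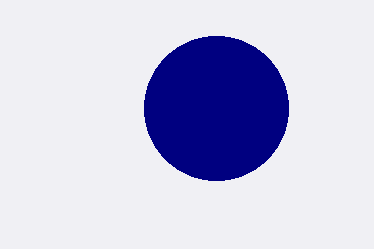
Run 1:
center_x = 216, center_y = 108, radius = 72, color = 'navy'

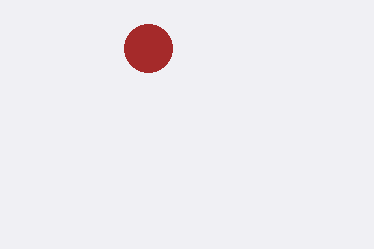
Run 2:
center_x = 148
center_y = 48
radius = 24
color = 'brown'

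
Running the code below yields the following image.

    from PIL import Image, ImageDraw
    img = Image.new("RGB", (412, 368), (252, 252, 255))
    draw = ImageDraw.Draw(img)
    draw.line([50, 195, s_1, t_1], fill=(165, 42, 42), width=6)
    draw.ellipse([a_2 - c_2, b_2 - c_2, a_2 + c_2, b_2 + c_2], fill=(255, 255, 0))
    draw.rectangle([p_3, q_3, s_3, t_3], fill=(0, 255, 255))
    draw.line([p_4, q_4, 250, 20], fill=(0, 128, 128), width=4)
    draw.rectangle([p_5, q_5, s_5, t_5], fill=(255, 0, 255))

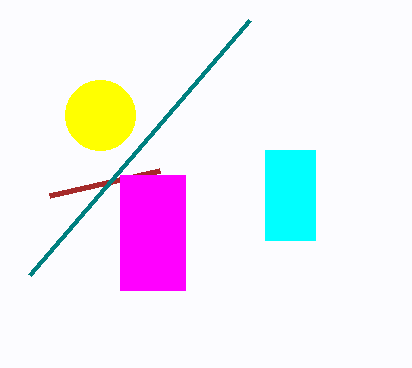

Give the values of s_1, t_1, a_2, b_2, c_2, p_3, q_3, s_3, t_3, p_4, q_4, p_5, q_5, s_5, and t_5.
s_1 = 160; t_1 = 170; a_2 = 100; b_2 = 115; c_2 = 35; p_3 = 265; q_3 = 150; s_3 = 315; t_3 = 240; p_4 = 30; q_4 = 275; p_5 = 120; q_5 = 175; s_5 = 185; t_5 = 290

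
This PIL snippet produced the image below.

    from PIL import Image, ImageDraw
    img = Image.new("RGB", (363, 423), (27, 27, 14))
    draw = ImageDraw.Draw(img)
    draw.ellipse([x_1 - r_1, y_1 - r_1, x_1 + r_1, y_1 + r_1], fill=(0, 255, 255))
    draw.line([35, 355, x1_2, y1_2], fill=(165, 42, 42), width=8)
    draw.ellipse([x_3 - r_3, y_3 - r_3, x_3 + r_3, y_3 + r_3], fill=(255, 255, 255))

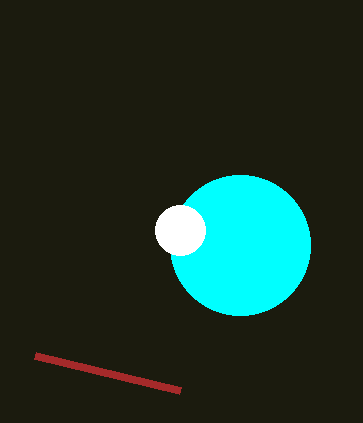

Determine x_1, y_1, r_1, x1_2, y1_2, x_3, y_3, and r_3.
x_1 = 240
y_1 = 245
r_1 = 70
x1_2 = 180
y1_2 = 390
x_3 = 180
y_3 = 230
r_3 = 25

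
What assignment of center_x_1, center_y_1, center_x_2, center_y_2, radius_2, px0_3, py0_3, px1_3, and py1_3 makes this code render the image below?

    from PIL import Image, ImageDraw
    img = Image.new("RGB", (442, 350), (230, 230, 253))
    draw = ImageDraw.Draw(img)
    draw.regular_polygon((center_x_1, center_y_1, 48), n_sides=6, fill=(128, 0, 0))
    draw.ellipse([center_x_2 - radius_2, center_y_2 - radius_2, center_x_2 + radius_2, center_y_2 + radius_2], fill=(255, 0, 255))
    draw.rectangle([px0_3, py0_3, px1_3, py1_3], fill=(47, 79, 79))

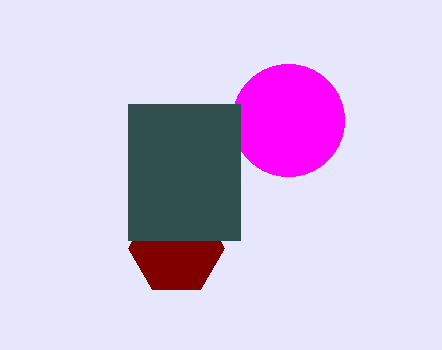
center_x_1 = 176, center_y_1 = 248, center_x_2 = 288, center_y_2 = 120, radius_2 = 56, px0_3 = 128, py0_3 = 104, px1_3 = 240, py1_3 = 240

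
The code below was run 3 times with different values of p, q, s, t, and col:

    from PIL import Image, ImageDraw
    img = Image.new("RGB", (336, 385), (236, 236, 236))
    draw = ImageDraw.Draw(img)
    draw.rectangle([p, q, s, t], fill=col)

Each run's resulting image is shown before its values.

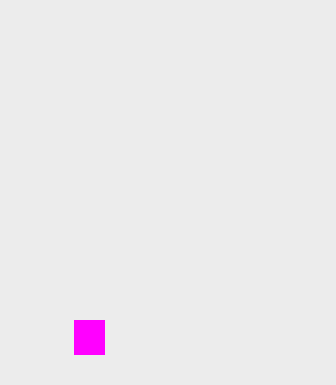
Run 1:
p = 74; q = 320; s = 104; t = 354; col = 'magenta'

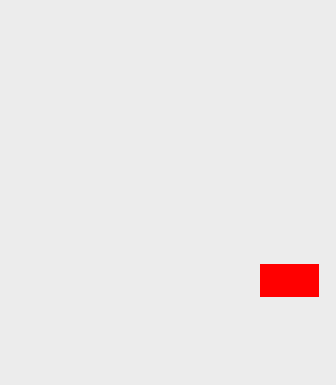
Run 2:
p = 260; q = 264; s = 318; t = 296; col = 'red'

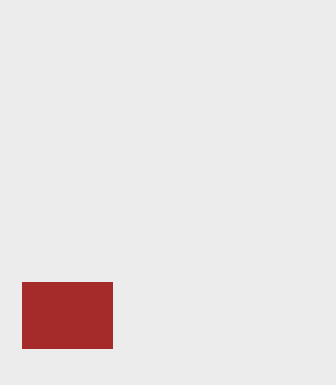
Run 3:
p = 22
q = 282
s = 112
t = 348
col = 'brown'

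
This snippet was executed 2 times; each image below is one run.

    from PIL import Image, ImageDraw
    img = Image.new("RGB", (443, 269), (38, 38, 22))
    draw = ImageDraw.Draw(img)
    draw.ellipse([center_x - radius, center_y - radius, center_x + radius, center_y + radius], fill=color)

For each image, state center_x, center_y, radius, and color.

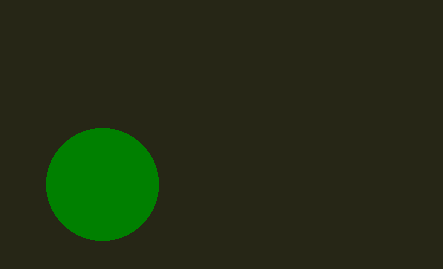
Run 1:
center_x = 102
center_y = 184
radius = 56
color = 'green'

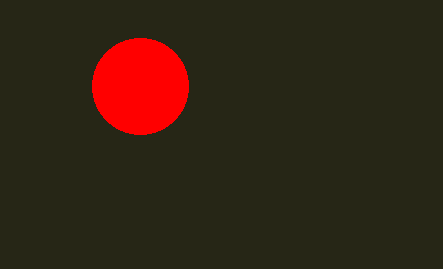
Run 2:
center_x = 140, center_y = 86, radius = 48, color = 'red'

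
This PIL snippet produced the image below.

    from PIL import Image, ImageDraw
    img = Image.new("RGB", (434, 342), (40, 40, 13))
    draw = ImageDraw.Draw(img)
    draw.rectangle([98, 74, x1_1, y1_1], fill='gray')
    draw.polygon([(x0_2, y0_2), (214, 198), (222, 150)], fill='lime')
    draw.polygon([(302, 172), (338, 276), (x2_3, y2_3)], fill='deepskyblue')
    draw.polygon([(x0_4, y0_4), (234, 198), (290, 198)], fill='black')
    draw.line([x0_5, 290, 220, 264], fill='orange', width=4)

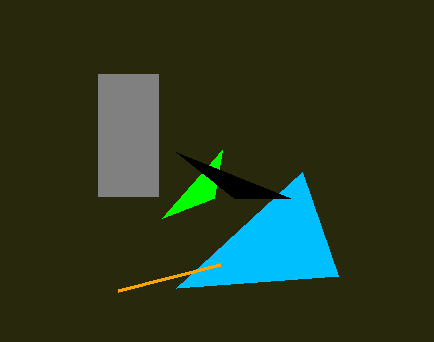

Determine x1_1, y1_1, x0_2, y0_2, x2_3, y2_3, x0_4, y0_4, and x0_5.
x1_1 = 158, y1_1 = 196, x0_2 = 162, y0_2 = 218, x2_3 = 176, y2_3 = 288, x0_4 = 176, y0_4 = 152, x0_5 = 118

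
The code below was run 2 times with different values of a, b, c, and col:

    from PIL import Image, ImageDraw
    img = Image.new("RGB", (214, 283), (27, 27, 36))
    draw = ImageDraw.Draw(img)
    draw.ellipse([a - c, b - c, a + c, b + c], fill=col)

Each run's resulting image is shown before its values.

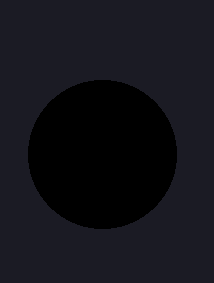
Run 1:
a = 102; b = 154; c = 74; col = 'black'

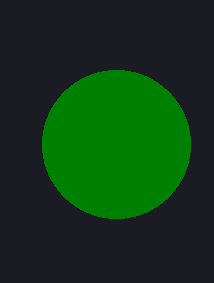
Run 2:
a = 116
b = 144
c = 74
col = 'green'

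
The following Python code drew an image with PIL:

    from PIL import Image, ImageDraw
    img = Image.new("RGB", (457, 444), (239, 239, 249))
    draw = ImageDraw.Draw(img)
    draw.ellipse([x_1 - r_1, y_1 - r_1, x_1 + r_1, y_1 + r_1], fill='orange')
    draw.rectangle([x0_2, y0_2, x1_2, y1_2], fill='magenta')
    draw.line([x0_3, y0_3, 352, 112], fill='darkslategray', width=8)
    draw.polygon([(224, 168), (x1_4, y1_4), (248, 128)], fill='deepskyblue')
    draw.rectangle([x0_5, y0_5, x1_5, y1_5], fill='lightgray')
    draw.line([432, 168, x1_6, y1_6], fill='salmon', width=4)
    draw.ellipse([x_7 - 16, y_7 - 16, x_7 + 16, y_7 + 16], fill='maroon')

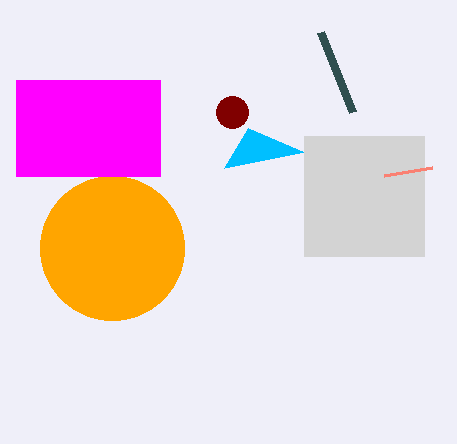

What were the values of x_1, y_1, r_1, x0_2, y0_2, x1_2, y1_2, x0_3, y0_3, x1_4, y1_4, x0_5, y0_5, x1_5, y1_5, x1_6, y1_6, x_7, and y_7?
x_1 = 112, y_1 = 248, r_1 = 72, x0_2 = 16, y0_2 = 80, x1_2 = 160, y1_2 = 176, x0_3 = 320, y0_3 = 32, x1_4 = 304, y1_4 = 152, x0_5 = 304, y0_5 = 136, x1_5 = 424, y1_5 = 256, x1_6 = 384, y1_6 = 176, x_7 = 232, y_7 = 112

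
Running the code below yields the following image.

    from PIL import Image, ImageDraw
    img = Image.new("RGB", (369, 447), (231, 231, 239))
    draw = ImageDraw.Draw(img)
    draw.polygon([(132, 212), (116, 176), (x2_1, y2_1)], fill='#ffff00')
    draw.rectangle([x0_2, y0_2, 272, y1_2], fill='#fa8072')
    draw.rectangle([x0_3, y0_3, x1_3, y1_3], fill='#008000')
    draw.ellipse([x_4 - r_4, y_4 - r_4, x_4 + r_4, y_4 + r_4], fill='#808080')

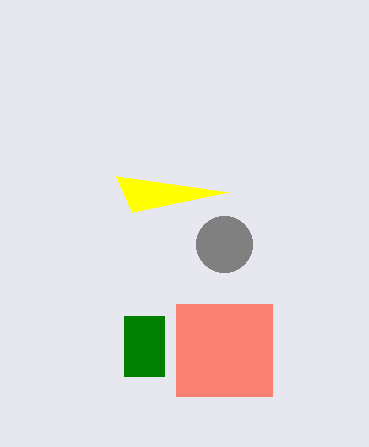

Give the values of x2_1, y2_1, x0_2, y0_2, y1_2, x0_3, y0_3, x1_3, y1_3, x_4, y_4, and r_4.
x2_1 = 228
y2_1 = 192
x0_2 = 176
y0_2 = 304
y1_2 = 396
x0_3 = 124
y0_3 = 316
x1_3 = 164
y1_3 = 376
x_4 = 224
y_4 = 244
r_4 = 28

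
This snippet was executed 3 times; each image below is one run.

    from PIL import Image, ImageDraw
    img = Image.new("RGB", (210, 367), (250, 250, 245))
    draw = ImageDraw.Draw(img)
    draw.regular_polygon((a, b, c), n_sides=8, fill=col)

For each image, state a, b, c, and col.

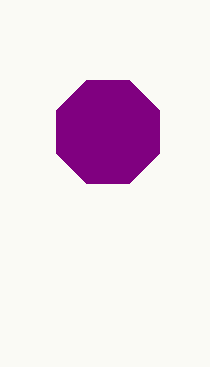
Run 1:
a = 108
b = 132
c = 56
col = 'purple'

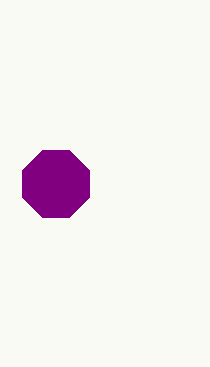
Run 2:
a = 56; b = 184; c = 36; col = 'purple'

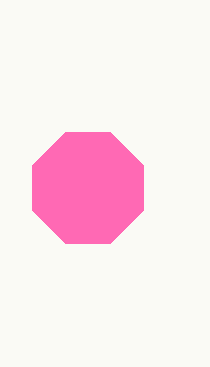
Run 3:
a = 88; b = 188; c = 60; col = 'hotpink'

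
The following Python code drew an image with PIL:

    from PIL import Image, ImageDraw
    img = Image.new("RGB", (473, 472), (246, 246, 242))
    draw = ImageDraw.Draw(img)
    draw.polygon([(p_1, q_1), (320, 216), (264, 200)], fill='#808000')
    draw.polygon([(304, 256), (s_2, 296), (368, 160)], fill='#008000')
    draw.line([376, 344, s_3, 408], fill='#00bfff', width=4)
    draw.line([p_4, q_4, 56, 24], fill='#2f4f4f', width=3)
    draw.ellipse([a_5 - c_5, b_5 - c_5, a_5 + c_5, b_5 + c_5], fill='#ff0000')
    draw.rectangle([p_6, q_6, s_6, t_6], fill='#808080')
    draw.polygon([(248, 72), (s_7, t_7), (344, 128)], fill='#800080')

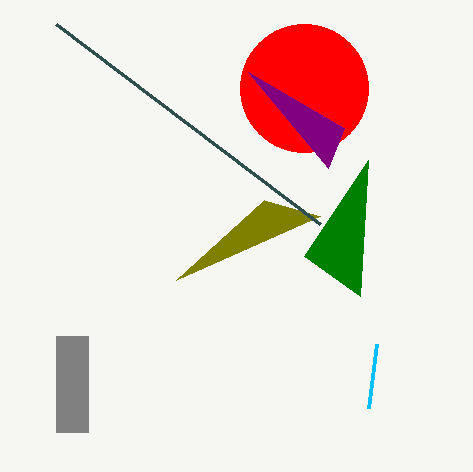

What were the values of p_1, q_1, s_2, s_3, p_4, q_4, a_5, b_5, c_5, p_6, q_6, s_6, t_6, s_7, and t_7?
p_1 = 176; q_1 = 280; s_2 = 360; s_3 = 368; p_4 = 320; q_4 = 224; a_5 = 304; b_5 = 88; c_5 = 64; p_6 = 56; q_6 = 336; s_6 = 88; t_6 = 432; s_7 = 328; t_7 = 168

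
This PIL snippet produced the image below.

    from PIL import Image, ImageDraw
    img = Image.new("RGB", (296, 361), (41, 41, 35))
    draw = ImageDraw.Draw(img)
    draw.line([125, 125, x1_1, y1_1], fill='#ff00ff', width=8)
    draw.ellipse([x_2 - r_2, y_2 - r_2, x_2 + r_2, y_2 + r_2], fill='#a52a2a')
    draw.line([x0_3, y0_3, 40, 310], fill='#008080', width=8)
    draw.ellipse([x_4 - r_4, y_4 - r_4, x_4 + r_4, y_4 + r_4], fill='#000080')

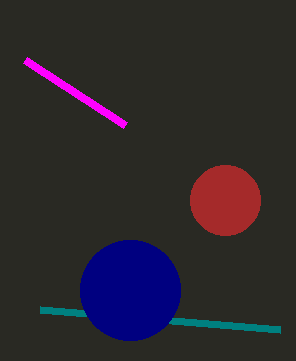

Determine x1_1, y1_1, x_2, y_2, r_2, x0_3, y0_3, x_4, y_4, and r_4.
x1_1 = 25, y1_1 = 60, x_2 = 225, y_2 = 200, r_2 = 35, x0_3 = 280, y0_3 = 330, x_4 = 130, y_4 = 290, r_4 = 50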